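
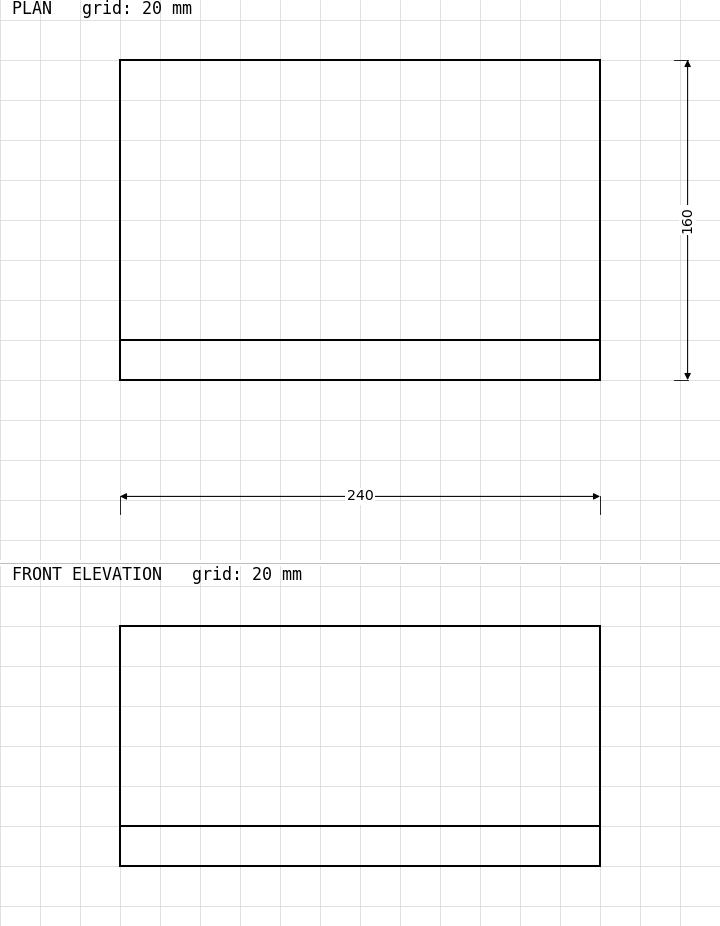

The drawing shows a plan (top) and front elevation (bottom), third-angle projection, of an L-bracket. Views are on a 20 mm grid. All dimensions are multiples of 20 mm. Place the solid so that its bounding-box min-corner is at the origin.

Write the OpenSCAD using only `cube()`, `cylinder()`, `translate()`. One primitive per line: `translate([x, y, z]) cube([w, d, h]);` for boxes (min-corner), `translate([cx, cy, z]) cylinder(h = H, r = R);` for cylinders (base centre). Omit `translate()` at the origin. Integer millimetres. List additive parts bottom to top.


cube([240, 160, 20]);
translate([0, 0, 20]) cube([240, 20, 100]);


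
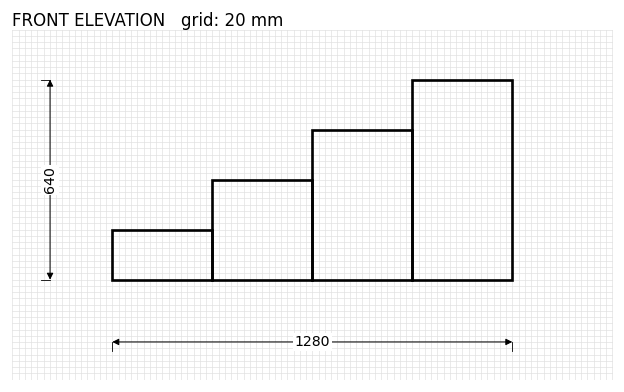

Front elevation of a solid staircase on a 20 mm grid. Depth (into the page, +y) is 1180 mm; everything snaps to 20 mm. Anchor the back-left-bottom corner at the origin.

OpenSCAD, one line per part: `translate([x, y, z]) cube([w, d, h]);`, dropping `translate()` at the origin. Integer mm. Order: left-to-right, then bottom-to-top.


cube([320, 1180, 160]);
translate([320, 0, 0]) cube([320, 1180, 320]);
translate([640, 0, 0]) cube([320, 1180, 480]);
translate([960, 0, 0]) cube([320, 1180, 640]);


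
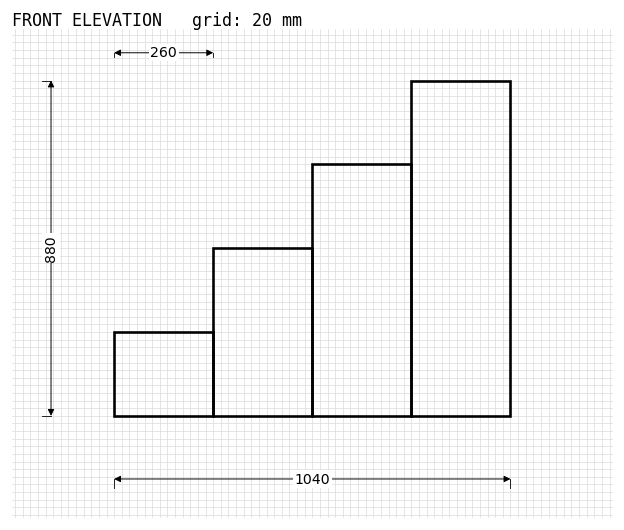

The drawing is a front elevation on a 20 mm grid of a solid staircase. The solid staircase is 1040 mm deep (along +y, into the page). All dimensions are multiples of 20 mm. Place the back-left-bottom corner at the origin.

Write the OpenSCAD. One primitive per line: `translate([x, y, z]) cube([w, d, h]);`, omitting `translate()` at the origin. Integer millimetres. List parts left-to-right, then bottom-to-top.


cube([260, 1040, 220]);
translate([260, 0, 0]) cube([260, 1040, 440]);
translate([520, 0, 0]) cube([260, 1040, 660]);
translate([780, 0, 0]) cube([260, 1040, 880]);


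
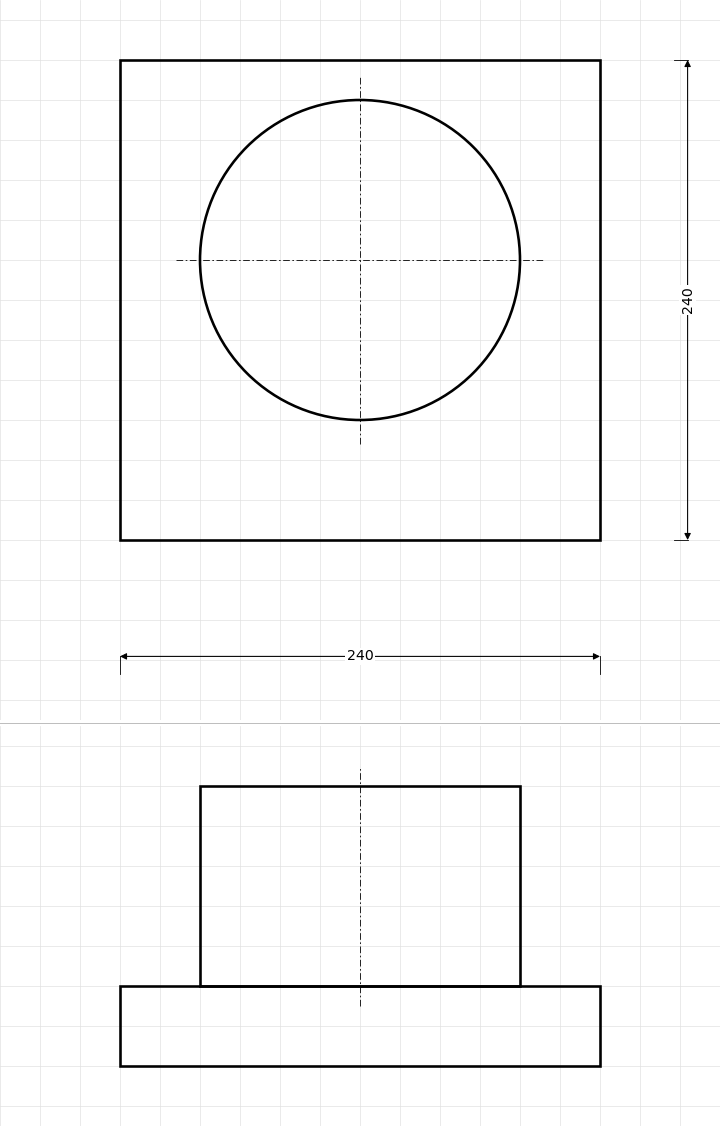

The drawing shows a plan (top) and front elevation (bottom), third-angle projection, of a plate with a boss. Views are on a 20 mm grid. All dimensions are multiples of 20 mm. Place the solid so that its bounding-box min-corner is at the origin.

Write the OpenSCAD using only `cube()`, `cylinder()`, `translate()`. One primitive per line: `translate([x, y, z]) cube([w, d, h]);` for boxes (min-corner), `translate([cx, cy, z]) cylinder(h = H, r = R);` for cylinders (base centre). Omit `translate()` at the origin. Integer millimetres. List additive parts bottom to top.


cube([240, 240, 40]);
translate([120, 140, 40]) cylinder(h = 100, r = 80);


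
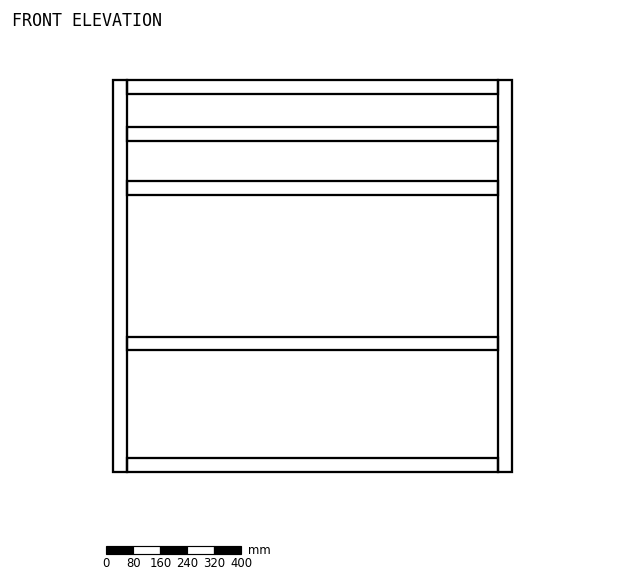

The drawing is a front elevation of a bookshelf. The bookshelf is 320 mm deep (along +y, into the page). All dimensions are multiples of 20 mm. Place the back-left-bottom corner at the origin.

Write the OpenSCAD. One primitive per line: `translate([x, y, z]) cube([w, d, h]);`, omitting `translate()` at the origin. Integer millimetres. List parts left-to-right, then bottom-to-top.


cube([40, 320, 1160]);
translate([40, 0, 0]) cube([1100, 320, 40]);
translate([40, 0, 360]) cube([1100, 320, 40]);
translate([40, 0, 820]) cube([1100, 320, 40]);
translate([40, 0, 980]) cube([1100, 320, 40]);
translate([40, 0, 1120]) cube([1100, 320, 40]);
translate([1140, 0, 0]) cube([40, 320, 1160]);


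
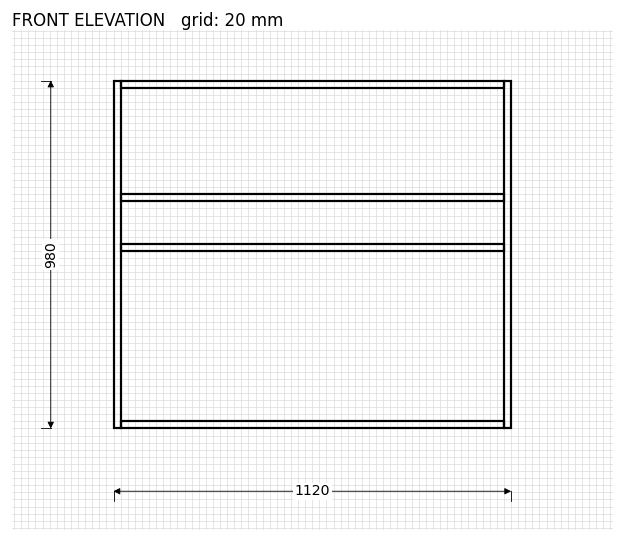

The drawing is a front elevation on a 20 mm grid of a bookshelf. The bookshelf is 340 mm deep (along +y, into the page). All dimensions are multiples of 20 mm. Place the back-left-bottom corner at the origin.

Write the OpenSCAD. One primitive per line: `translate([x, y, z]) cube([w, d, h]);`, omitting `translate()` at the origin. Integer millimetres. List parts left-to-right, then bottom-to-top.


cube([20, 340, 980]);
translate([20, 0, 0]) cube([1080, 340, 20]);
translate([20, 0, 500]) cube([1080, 340, 20]);
translate([20, 0, 640]) cube([1080, 340, 20]);
translate([20, 0, 960]) cube([1080, 340, 20]);
translate([1100, 0, 0]) cube([20, 340, 980]);


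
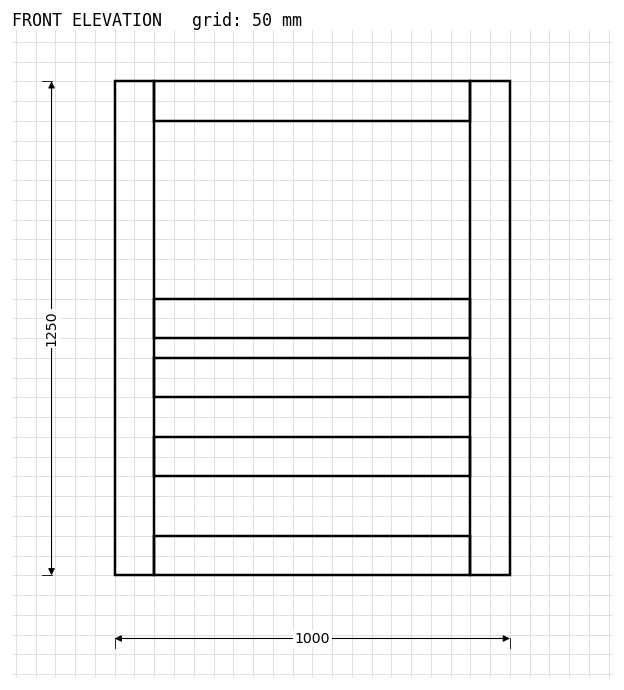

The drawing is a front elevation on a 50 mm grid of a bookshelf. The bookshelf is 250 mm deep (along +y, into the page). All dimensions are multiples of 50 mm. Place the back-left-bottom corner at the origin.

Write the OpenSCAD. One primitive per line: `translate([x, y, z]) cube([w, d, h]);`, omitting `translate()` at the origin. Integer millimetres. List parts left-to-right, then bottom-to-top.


cube([100, 250, 1250]);
translate([100, 0, 0]) cube([800, 250, 100]);
translate([100, 0, 250]) cube([800, 250, 100]);
translate([100, 0, 450]) cube([800, 250, 100]);
translate([100, 0, 600]) cube([800, 250, 100]);
translate([100, 0, 1150]) cube([800, 250, 100]);
translate([900, 0, 0]) cube([100, 250, 1250]);


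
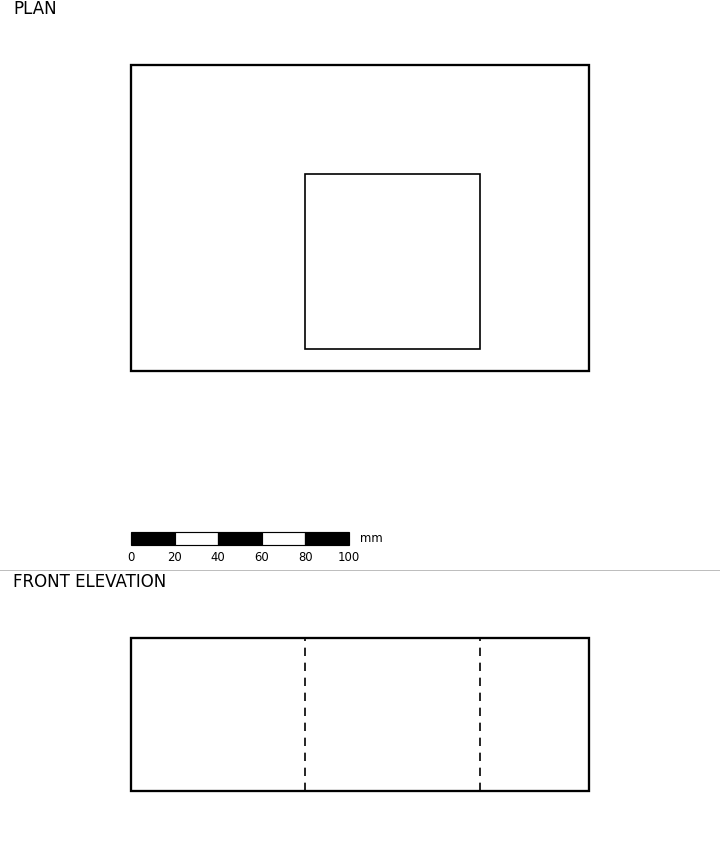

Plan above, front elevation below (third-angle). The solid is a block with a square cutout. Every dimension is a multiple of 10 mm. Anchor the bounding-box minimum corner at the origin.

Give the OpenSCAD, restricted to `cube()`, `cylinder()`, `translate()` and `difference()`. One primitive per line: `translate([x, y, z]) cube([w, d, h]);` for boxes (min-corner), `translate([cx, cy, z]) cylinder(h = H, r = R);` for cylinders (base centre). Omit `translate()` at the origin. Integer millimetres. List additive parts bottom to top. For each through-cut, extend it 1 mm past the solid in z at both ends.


difference() {
  cube([210, 140, 70]);
  translate([80, 10, -1]) cube([80, 80, 72]);
}


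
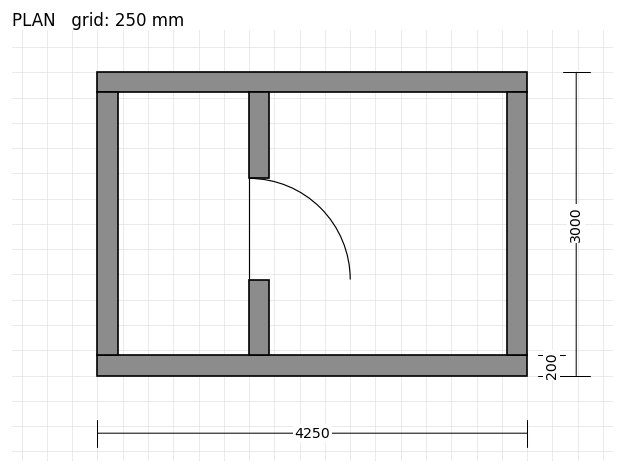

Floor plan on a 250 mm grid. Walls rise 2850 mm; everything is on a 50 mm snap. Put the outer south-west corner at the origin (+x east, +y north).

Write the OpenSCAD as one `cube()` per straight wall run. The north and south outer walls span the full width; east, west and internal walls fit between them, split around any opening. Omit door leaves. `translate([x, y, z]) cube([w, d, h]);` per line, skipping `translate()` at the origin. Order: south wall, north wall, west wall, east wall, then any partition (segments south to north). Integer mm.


cube([4250, 200, 2850]);
translate([0, 2800, 0]) cube([4250, 200, 2850]);
translate([0, 200, 0]) cube([200, 2600, 2850]);
translate([4050, 200, 0]) cube([200, 2600, 2850]);
translate([1500, 200, 0]) cube([200, 750, 2850]);
translate([1500, 1950, 0]) cube([200, 850, 2850]);


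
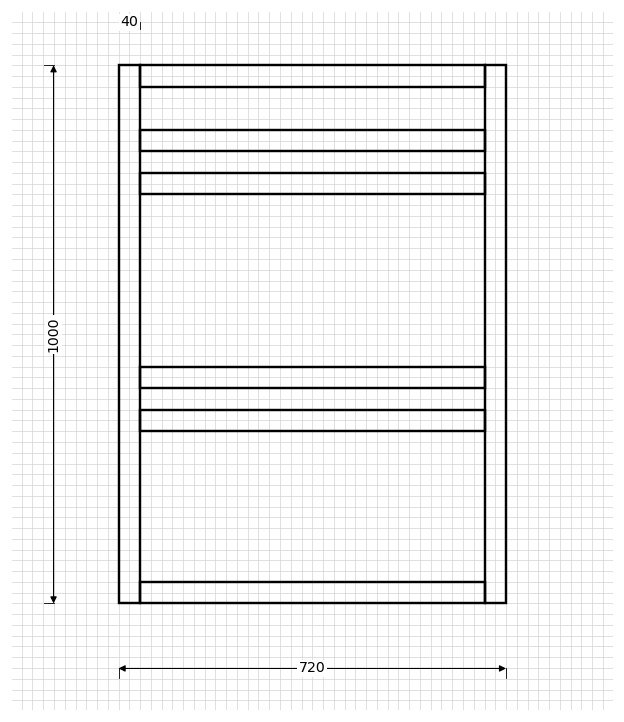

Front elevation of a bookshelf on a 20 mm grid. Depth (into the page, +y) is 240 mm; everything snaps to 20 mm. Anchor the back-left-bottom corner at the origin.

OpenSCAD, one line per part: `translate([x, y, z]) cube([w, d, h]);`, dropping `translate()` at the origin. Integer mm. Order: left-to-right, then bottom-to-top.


cube([40, 240, 1000]);
translate([40, 0, 0]) cube([640, 240, 40]);
translate([40, 0, 320]) cube([640, 240, 40]);
translate([40, 0, 400]) cube([640, 240, 40]);
translate([40, 0, 760]) cube([640, 240, 40]);
translate([40, 0, 840]) cube([640, 240, 40]);
translate([40, 0, 960]) cube([640, 240, 40]);
translate([680, 0, 0]) cube([40, 240, 1000]);


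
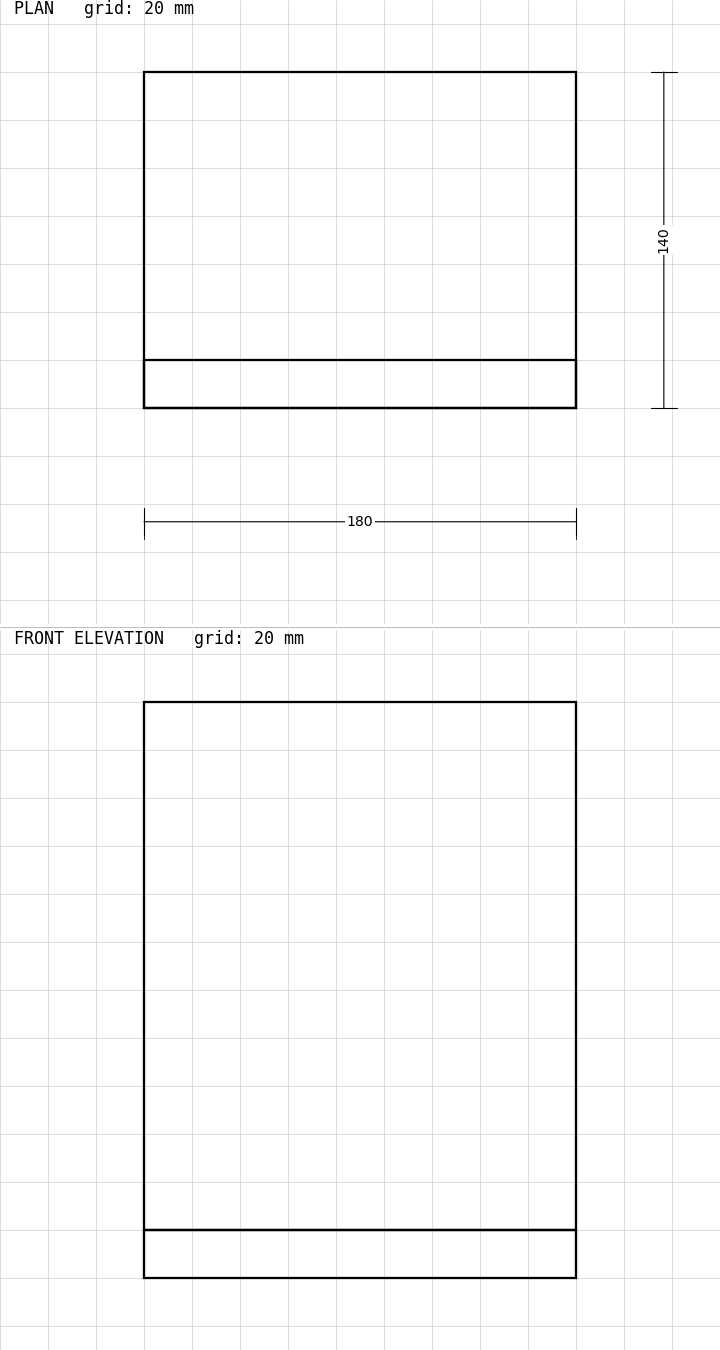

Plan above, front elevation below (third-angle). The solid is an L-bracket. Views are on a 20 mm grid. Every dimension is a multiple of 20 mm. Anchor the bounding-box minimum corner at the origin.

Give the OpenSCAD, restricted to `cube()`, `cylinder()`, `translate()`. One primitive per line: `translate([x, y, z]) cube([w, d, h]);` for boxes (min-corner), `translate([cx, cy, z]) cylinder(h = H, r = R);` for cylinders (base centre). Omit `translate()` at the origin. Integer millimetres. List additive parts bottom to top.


cube([180, 140, 20]);
translate([0, 0, 20]) cube([180, 20, 220]);


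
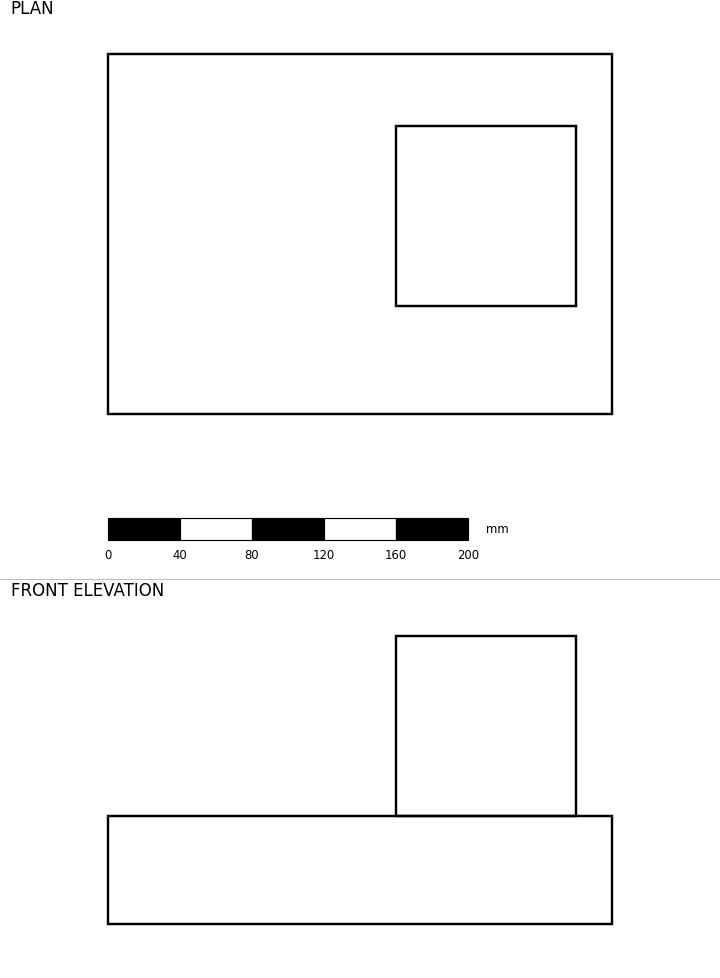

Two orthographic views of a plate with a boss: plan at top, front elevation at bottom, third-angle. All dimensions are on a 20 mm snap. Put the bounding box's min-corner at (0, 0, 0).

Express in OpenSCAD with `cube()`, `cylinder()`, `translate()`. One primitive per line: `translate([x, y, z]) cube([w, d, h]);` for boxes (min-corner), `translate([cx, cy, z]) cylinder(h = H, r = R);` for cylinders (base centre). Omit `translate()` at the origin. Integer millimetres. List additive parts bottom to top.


cube([280, 200, 60]);
translate([160, 60, 60]) cube([100, 100, 100]);


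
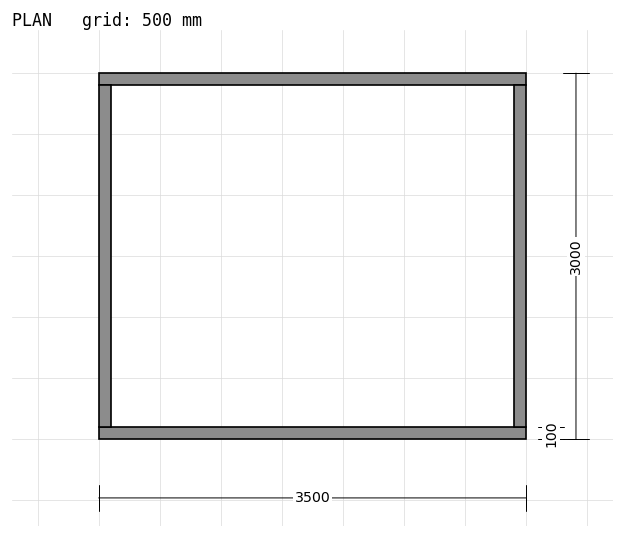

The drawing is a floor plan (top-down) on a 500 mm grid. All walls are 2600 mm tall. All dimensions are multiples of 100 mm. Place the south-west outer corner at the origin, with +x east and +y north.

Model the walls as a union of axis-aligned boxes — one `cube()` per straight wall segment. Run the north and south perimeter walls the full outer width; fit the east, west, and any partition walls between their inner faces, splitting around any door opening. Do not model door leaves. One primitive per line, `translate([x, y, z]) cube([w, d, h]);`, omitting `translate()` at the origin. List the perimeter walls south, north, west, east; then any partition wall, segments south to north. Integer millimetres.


cube([3500, 100, 2600]);
translate([0, 2900, 0]) cube([3500, 100, 2600]);
translate([0, 100, 0]) cube([100, 2800, 2600]);
translate([3400, 100, 0]) cube([100, 2800, 2600]);


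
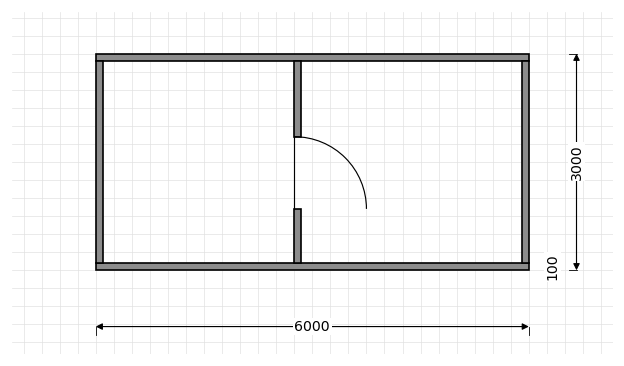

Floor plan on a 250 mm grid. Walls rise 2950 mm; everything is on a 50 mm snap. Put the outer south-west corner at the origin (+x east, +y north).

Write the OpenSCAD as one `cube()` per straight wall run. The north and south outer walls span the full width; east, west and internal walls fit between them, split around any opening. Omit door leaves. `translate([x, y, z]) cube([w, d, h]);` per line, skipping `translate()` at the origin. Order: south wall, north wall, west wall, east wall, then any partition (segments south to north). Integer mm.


cube([6000, 100, 2950]);
translate([0, 2900, 0]) cube([6000, 100, 2950]);
translate([0, 100, 0]) cube([100, 2800, 2950]);
translate([5900, 100, 0]) cube([100, 2800, 2950]);
translate([2750, 100, 0]) cube([100, 750, 2950]);
translate([2750, 1850, 0]) cube([100, 1050, 2950]);


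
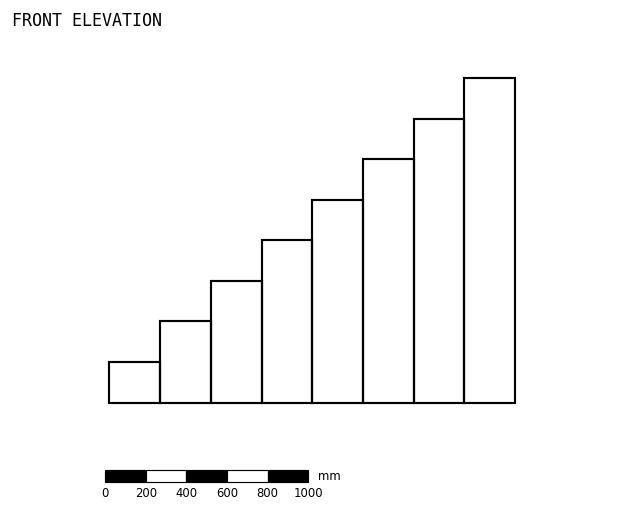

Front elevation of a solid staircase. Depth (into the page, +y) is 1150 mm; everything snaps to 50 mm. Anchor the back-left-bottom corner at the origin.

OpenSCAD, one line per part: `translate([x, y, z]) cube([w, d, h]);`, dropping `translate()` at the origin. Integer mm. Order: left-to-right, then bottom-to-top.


cube([250, 1150, 200]);
translate([250, 0, 0]) cube([250, 1150, 400]);
translate([500, 0, 0]) cube([250, 1150, 600]);
translate([750, 0, 0]) cube([250, 1150, 800]);
translate([1000, 0, 0]) cube([250, 1150, 1000]);
translate([1250, 0, 0]) cube([250, 1150, 1200]);
translate([1500, 0, 0]) cube([250, 1150, 1400]);
translate([1750, 0, 0]) cube([250, 1150, 1600]);


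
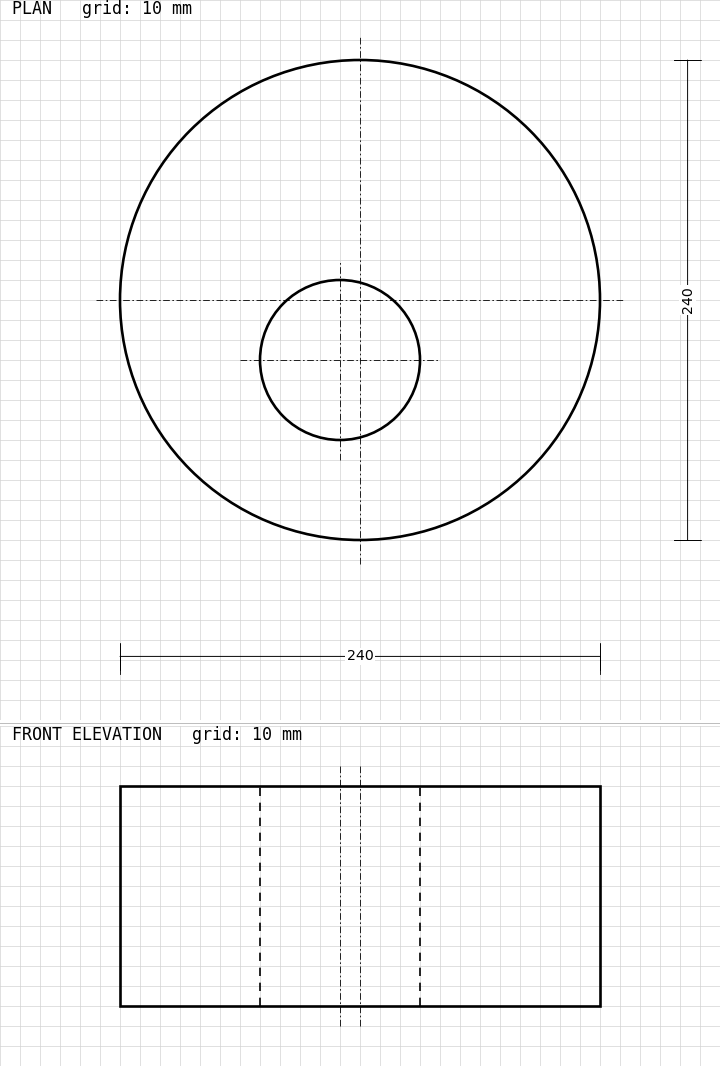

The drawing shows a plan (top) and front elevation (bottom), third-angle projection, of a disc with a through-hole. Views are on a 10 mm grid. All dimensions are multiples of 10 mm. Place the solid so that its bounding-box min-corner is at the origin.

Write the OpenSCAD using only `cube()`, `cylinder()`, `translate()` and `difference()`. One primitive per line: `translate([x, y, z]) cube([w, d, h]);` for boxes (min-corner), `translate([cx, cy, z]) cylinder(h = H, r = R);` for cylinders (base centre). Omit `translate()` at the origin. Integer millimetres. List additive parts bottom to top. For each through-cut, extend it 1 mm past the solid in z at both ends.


difference() {
  translate([120, 120, 0]) cylinder(h = 110, r = 120);
  translate([110, 90, -1]) cylinder(h = 112, r = 40);
}


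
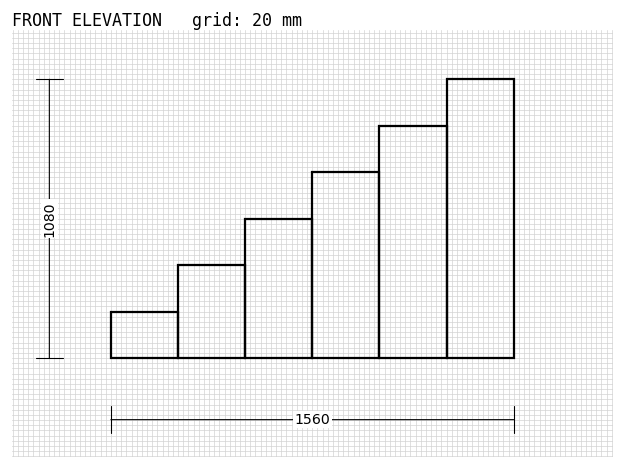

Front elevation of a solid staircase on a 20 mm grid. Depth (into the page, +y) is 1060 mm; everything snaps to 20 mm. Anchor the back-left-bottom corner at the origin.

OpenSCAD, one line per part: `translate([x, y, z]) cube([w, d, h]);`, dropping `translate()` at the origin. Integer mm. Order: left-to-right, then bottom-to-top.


cube([260, 1060, 180]);
translate([260, 0, 0]) cube([260, 1060, 360]);
translate([520, 0, 0]) cube([260, 1060, 540]);
translate([780, 0, 0]) cube([260, 1060, 720]);
translate([1040, 0, 0]) cube([260, 1060, 900]);
translate([1300, 0, 0]) cube([260, 1060, 1080]);


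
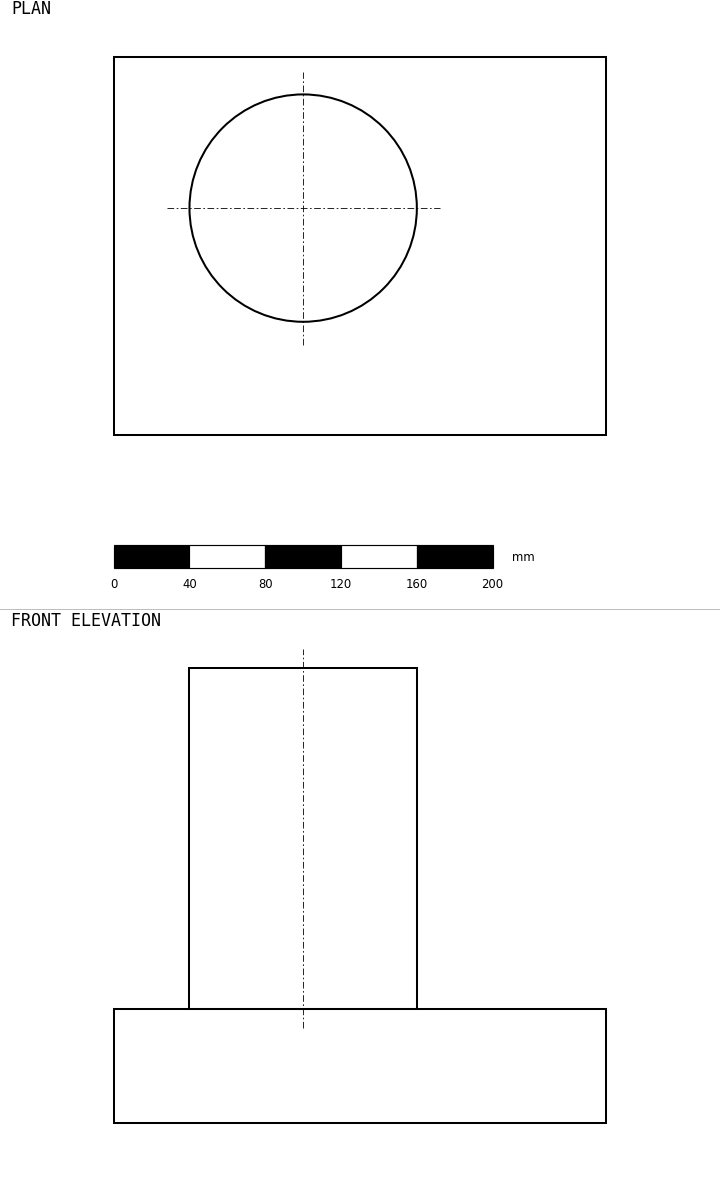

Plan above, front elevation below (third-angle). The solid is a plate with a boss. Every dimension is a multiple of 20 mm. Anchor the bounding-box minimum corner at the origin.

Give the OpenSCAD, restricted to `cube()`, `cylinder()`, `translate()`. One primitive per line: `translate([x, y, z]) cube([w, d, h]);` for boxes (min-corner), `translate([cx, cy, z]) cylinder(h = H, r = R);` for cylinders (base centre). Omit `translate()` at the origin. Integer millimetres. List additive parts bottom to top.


cube([260, 200, 60]);
translate([100, 120, 60]) cylinder(h = 180, r = 60);


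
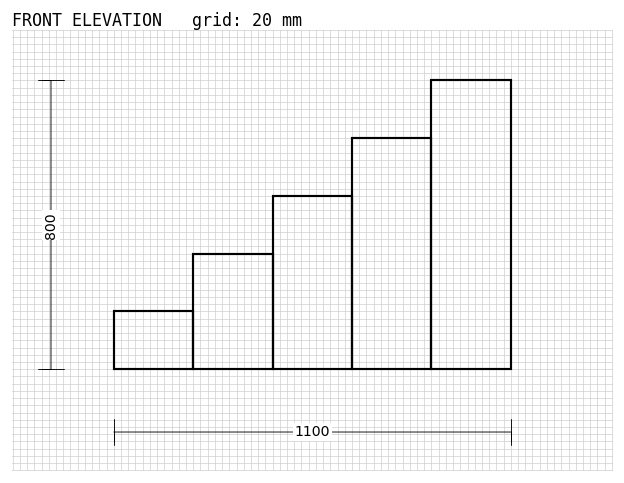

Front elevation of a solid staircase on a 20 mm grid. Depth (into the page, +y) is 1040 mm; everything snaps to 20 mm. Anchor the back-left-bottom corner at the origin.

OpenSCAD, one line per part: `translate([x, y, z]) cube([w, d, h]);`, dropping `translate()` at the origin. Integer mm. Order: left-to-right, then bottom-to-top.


cube([220, 1040, 160]);
translate([220, 0, 0]) cube([220, 1040, 320]);
translate([440, 0, 0]) cube([220, 1040, 480]);
translate([660, 0, 0]) cube([220, 1040, 640]);
translate([880, 0, 0]) cube([220, 1040, 800]);


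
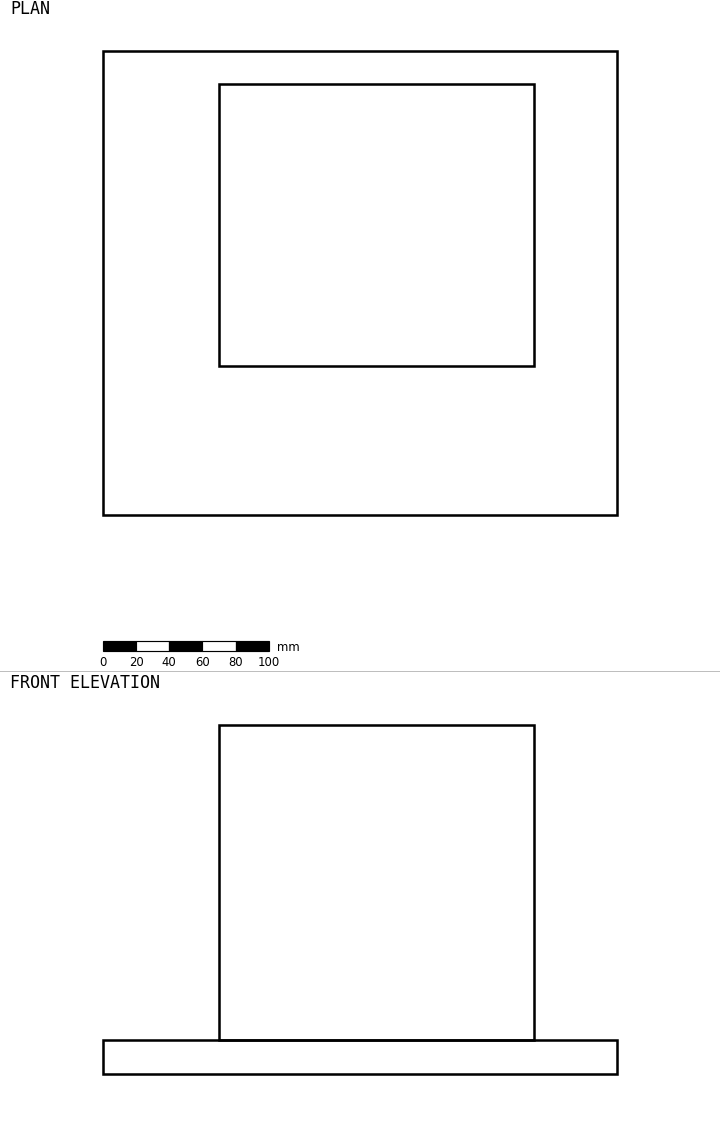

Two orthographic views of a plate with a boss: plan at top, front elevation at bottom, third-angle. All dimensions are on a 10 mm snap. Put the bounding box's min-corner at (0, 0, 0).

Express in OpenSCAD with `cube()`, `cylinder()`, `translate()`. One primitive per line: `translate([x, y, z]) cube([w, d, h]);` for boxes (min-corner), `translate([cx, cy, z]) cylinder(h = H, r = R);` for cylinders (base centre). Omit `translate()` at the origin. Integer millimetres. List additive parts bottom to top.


cube([310, 280, 20]);
translate([70, 90, 20]) cube([190, 170, 190]);


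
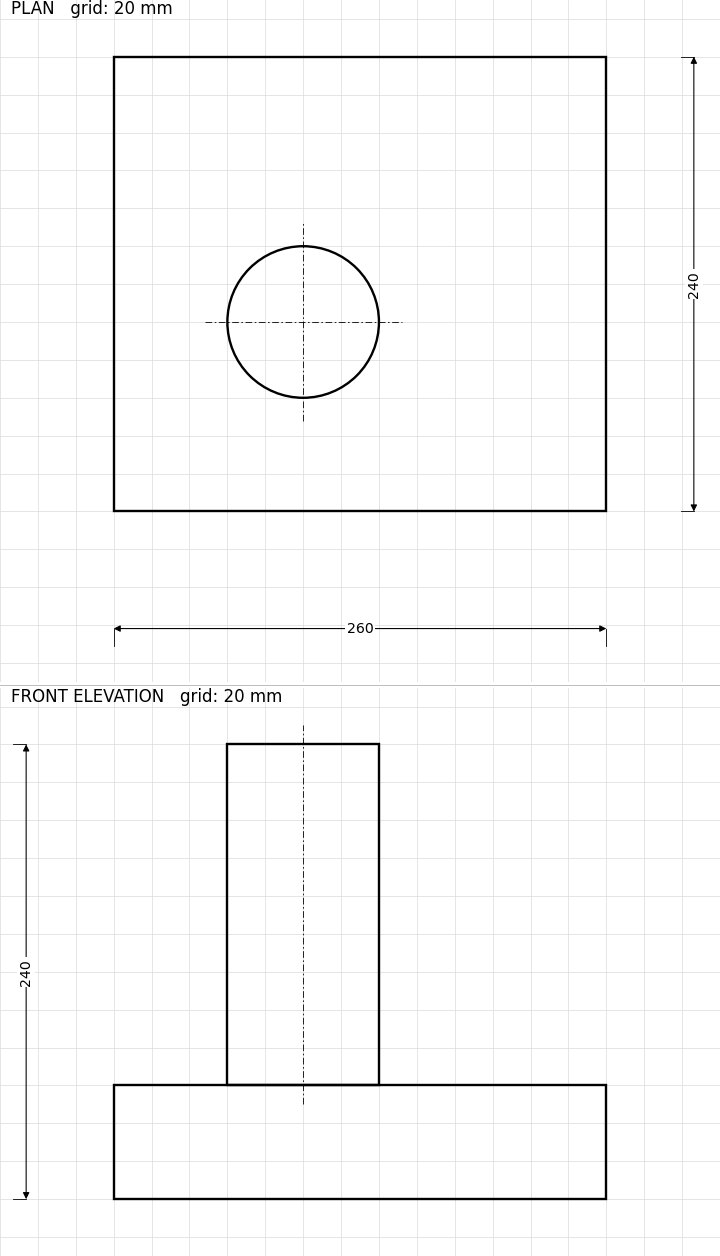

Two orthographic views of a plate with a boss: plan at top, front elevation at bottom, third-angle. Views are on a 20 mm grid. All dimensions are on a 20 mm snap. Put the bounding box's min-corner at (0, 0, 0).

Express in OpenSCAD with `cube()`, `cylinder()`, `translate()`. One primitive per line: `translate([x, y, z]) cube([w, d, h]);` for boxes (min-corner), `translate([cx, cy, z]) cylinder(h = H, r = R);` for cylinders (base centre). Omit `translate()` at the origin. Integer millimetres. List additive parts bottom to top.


cube([260, 240, 60]);
translate([100, 100, 60]) cylinder(h = 180, r = 40);


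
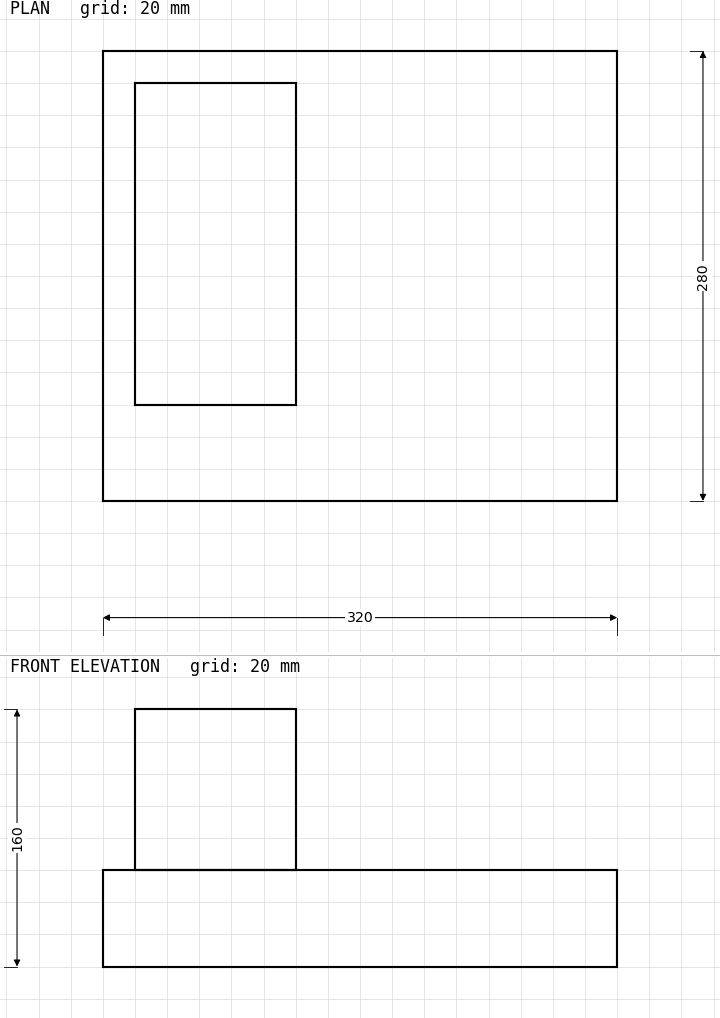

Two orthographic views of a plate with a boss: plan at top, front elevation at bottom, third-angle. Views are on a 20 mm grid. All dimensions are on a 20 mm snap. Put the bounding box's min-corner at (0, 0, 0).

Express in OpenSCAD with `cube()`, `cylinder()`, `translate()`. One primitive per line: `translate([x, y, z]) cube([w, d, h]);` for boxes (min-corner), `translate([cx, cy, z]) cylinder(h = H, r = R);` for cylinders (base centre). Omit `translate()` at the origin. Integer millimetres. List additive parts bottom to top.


cube([320, 280, 60]);
translate([20, 60, 60]) cube([100, 200, 100]);


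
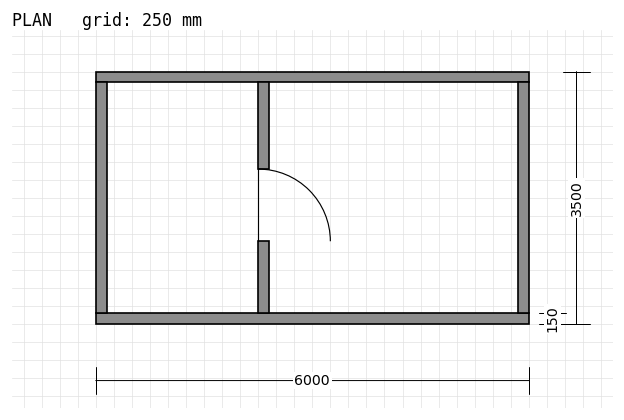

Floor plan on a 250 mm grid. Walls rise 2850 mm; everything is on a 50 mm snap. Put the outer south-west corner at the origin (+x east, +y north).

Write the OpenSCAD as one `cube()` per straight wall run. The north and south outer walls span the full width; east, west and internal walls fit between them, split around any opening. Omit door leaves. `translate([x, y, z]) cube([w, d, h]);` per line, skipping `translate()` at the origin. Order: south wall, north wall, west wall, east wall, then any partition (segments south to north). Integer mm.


cube([6000, 150, 2850]);
translate([0, 3350, 0]) cube([6000, 150, 2850]);
translate([0, 150, 0]) cube([150, 3200, 2850]);
translate([5850, 150, 0]) cube([150, 3200, 2850]);
translate([2250, 150, 0]) cube([150, 1000, 2850]);
translate([2250, 2150, 0]) cube([150, 1200, 2850]);


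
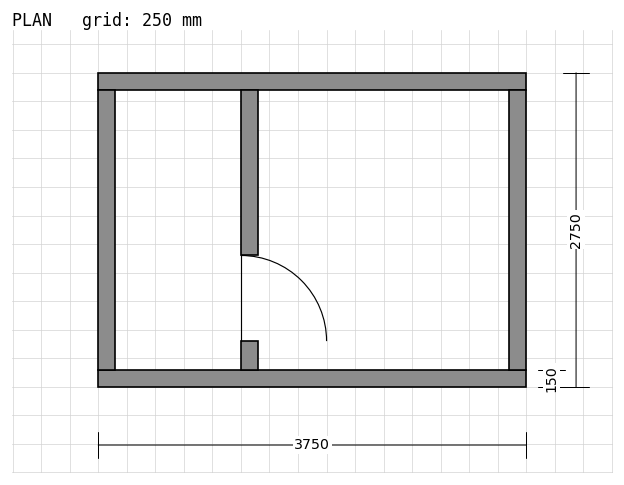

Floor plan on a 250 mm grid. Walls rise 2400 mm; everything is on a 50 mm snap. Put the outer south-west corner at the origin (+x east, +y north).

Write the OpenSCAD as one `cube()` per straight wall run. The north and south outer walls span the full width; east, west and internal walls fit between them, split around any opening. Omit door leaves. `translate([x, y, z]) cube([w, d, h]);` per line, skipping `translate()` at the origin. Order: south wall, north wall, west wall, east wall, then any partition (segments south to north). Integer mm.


cube([3750, 150, 2400]);
translate([0, 2600, 0]) cube([3750, 150, 2400]);
translate([0, 150, 0]) cube([150, 2450, 2400]);
translate([3600, 150, 0]) cube([150, 2450, 2400]);
translate([1250, 150, 0]) cube([150, 250, 2400]);
translate([1250, 1150, 0]) cube([150, 1450, 2400]);


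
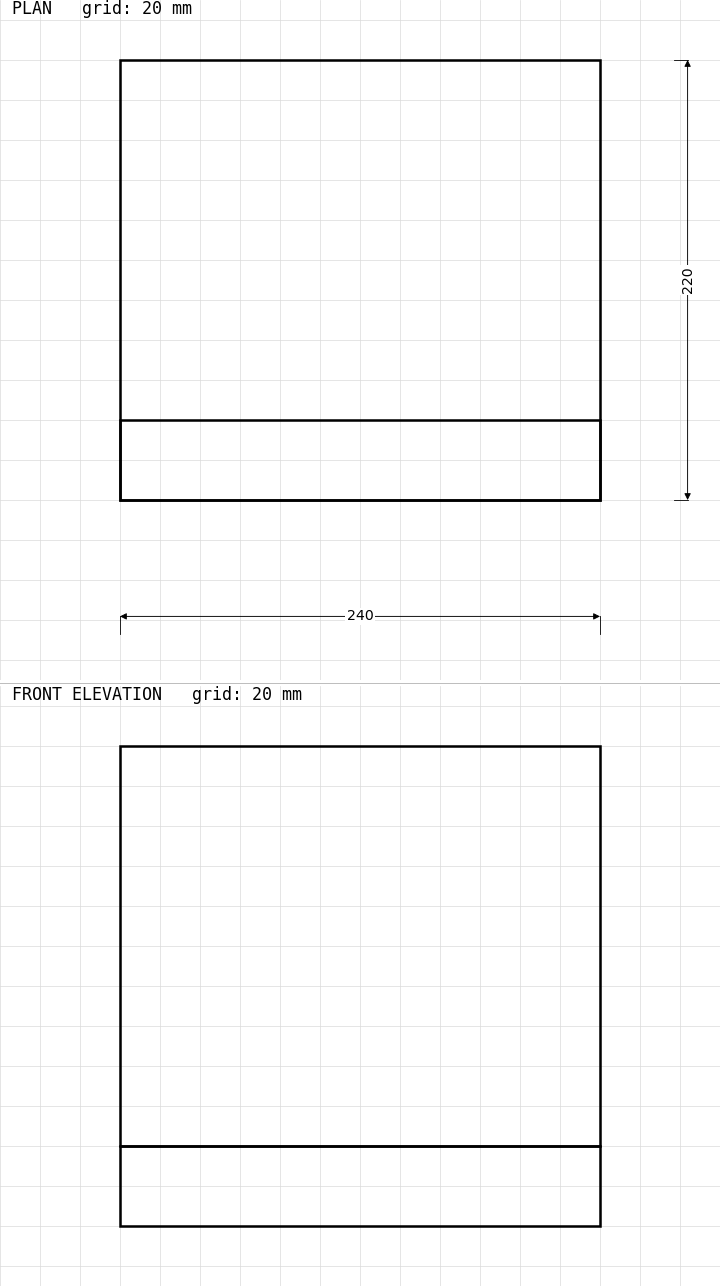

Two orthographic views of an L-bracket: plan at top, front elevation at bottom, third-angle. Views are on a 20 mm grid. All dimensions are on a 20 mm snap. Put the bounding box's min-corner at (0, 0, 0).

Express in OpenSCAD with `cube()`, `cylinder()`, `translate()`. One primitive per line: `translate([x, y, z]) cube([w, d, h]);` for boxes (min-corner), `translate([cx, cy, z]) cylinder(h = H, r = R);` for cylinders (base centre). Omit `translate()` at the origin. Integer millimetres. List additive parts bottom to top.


cube([240, 220, 40]);
translate([0, 0, 40]) cube([240, 40, 200]);


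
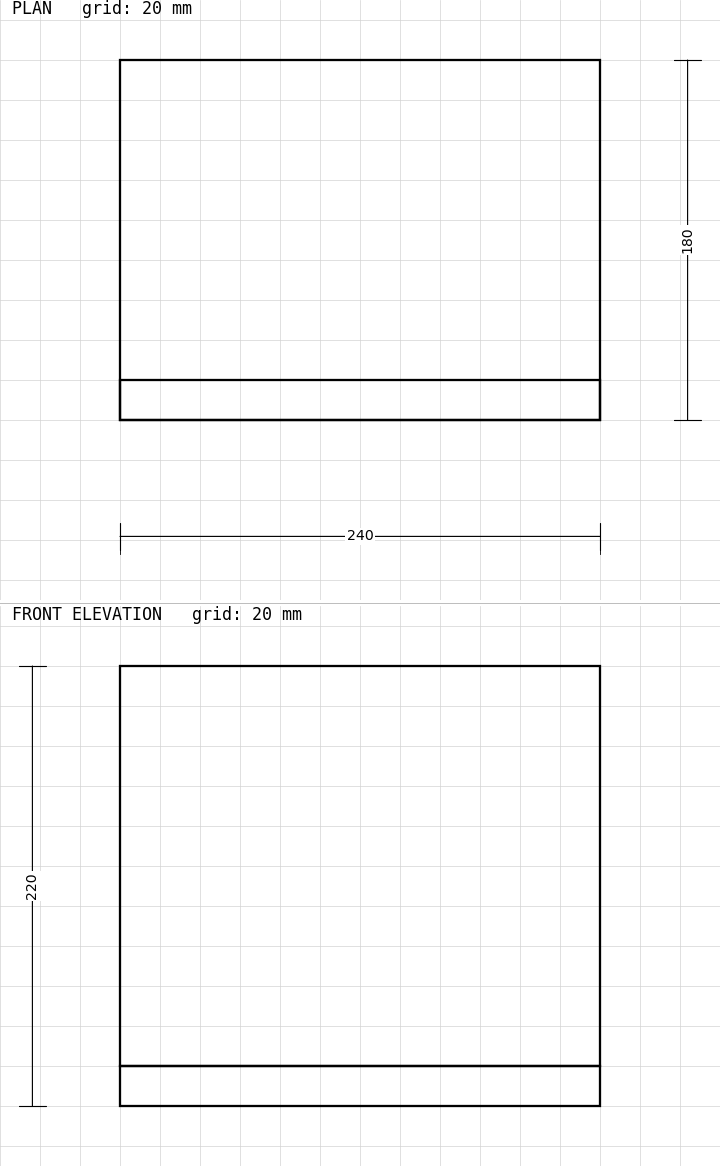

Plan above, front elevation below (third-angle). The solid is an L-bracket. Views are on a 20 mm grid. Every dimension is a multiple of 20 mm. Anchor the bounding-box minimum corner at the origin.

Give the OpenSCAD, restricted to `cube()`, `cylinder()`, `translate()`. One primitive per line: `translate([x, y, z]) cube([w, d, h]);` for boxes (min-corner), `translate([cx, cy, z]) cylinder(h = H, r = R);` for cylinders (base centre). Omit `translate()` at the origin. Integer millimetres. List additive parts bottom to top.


cube([240, 180, 20]);
translate([0, 0, 20]) cube([240, 20, 200]);


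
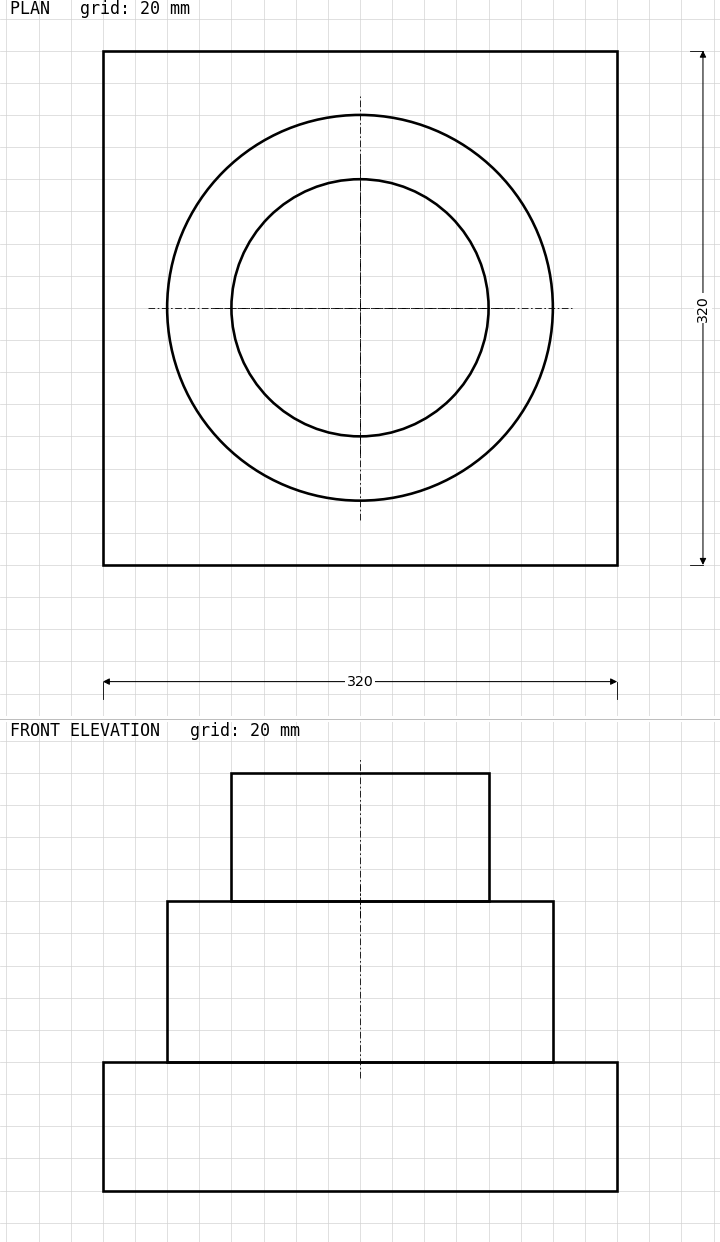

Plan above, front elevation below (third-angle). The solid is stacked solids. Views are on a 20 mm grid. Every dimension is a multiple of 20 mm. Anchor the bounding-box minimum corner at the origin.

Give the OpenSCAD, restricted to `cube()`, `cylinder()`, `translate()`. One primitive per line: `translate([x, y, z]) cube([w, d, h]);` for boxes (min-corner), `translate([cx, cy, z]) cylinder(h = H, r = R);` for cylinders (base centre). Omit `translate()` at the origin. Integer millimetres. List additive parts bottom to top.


cube([320, 320, 80]);
translate([160, 160, 80]) cylinder(h = 100, r = 120);
translate([160, 160, 180]) cylinder(h = 80, r = 80);


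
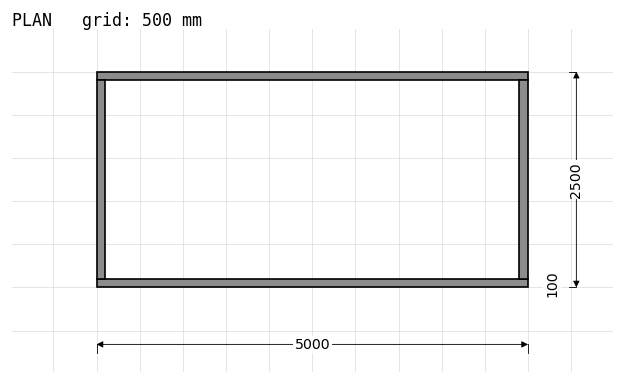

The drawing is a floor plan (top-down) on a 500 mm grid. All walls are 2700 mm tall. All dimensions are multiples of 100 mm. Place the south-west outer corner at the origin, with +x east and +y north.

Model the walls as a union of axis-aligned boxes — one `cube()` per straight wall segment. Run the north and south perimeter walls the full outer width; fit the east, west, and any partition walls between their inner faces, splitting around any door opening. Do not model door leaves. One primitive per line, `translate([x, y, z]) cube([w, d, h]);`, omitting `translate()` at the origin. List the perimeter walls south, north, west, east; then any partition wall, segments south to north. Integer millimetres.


cube([5000, 100, 2700]);
translate([0, 2400, 0]) cube([5000, 100, 2700]);
translate([0, 100, 0]) cube([100, 2300, 2700]);
translate([4900, 100, 0]) cube([100, 2300, 2700]);


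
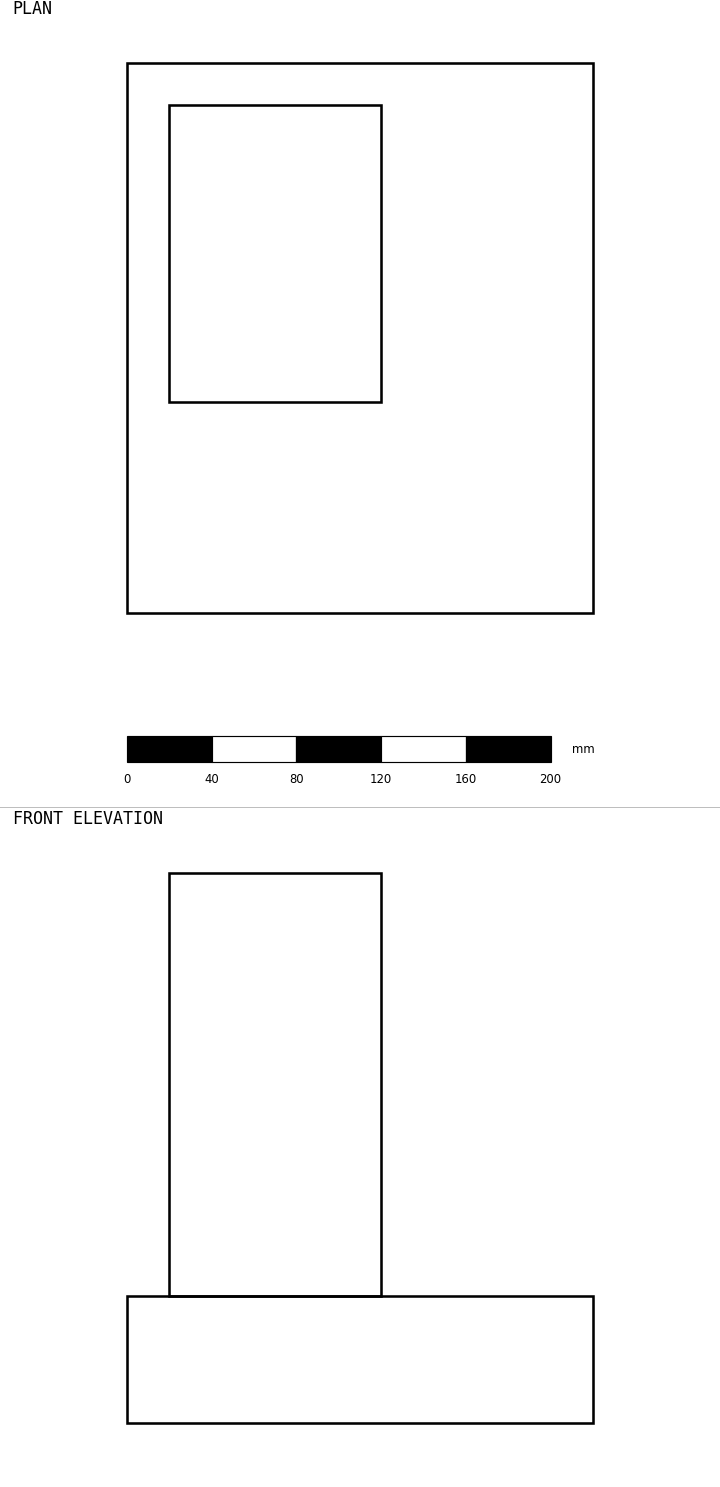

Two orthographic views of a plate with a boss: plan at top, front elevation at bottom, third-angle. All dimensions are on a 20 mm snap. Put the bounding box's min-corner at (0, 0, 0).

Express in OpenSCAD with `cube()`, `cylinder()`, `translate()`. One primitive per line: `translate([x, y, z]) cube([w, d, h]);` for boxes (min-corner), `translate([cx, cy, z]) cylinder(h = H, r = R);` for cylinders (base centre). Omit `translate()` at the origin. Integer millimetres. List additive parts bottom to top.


cube([220, 260, 60]);
translate([20, 100, 60]) cube([100, 140, 200]);


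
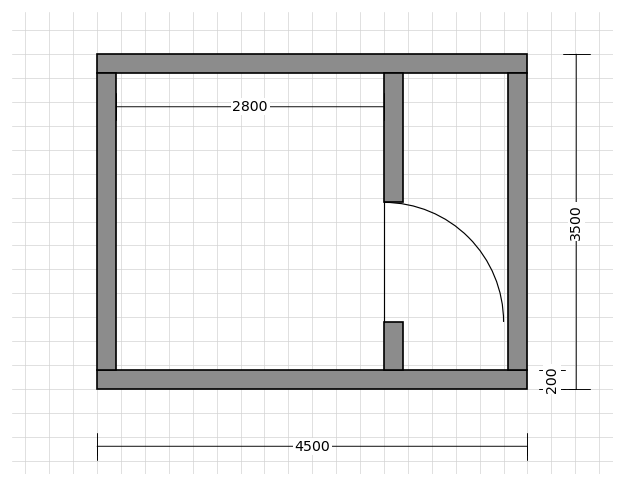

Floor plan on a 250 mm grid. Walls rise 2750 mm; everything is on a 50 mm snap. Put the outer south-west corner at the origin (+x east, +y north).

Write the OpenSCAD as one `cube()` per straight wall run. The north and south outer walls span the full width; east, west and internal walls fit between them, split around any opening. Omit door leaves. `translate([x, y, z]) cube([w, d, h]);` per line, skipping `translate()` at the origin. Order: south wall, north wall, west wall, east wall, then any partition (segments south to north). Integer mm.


cube([4500, 200, 2750]);
translate([0, 3300, 0]) cube([4500, 200, 2750]);
translate([0, 200, 0]) cube([200, 3100, 2750]);
translate([4300, 200, 0]) cube([200, 3100, 2750]);
translate([3000, 200, 0]) cube([200, 500, 2750]);
translate([3000, 1950, 0]) cube([200, 1350, 2750]);


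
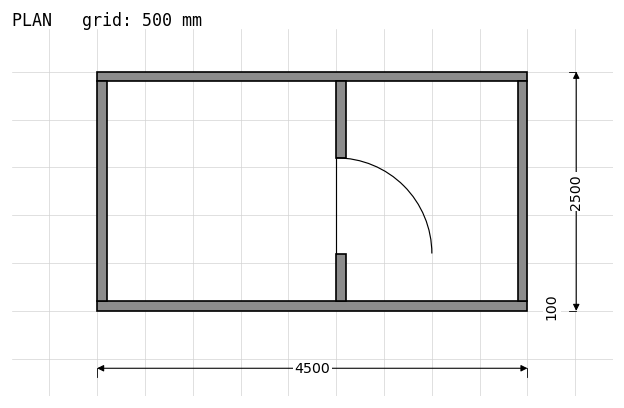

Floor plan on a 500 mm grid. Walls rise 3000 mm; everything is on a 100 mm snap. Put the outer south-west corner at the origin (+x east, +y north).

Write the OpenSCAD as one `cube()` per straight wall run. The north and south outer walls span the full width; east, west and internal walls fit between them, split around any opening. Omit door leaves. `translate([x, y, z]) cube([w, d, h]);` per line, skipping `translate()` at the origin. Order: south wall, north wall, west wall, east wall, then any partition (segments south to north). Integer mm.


cube([4500, 100, 3000]);
translate([0, 2400, 0]) cube([4500, 100, 3000]);
translate([0, 100, 0]) cube([100, 2300, 3000]);
translate([4400, 100, 0]) cube([100, 2300, 3000]);
translate([2500, 100, 0]) cube([100, 500, 3000]);
translate([2500, 1600, 0]) cube([100, 800, 3000]);


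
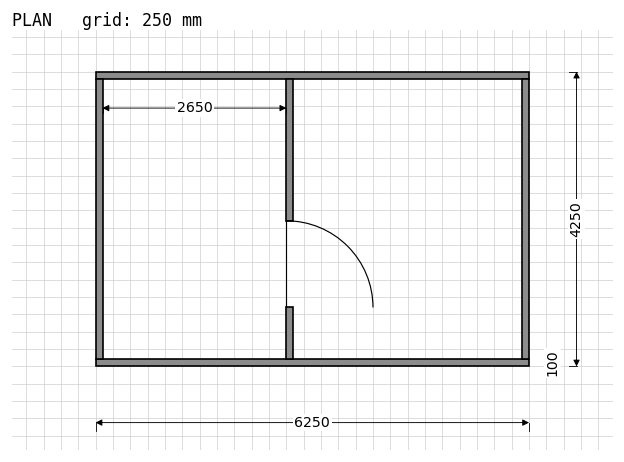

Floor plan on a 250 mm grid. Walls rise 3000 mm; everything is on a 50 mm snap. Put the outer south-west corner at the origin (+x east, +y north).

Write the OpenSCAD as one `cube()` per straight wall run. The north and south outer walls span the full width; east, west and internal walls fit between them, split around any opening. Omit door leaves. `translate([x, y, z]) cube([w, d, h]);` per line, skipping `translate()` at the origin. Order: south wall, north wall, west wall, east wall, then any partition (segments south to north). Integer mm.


cube([6250, 100, 3000]);
translate([0, 4150, 0]) cube([6250, 100, 3000]);
translate([0, 100, 0]) cube([100, 4050, 3000]);
translate([6150, 100, 0]) cube([100, 4050, 3000]);
translate([2750, 100, 0]) cube([100, 750, 3000]);
translate([2750, 2100, 0]) cube([100, 2050, 3000]);


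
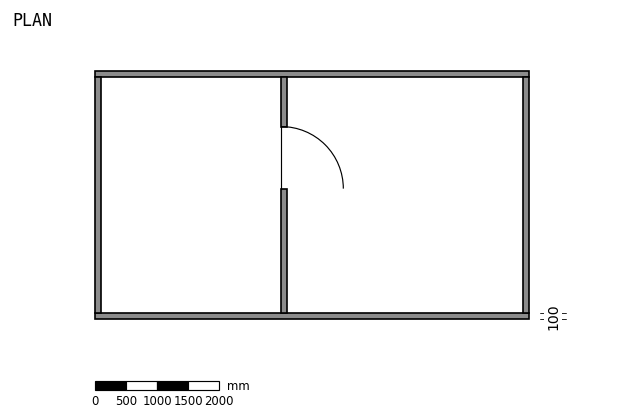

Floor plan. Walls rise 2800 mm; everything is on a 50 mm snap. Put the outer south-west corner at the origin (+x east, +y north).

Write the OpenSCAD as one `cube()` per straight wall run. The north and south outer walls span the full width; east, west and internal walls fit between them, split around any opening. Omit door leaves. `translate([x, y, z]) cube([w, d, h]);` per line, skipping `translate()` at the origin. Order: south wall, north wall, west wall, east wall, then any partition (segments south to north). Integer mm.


cube([7000, 100, 2800]);
translate([0, 3900, 0]) cube([7000, 100, 2800]);
translate([0, 100, 0]) cube([100, 3800, 2800]);
translate([6900, 100, 0]) cube([100, 3800, 2800]);
translate([3000, 100, 0]) cube([100, 2000, 2800]);
translate([3000, 3100, 0]) cube([100, 800, 2800]);


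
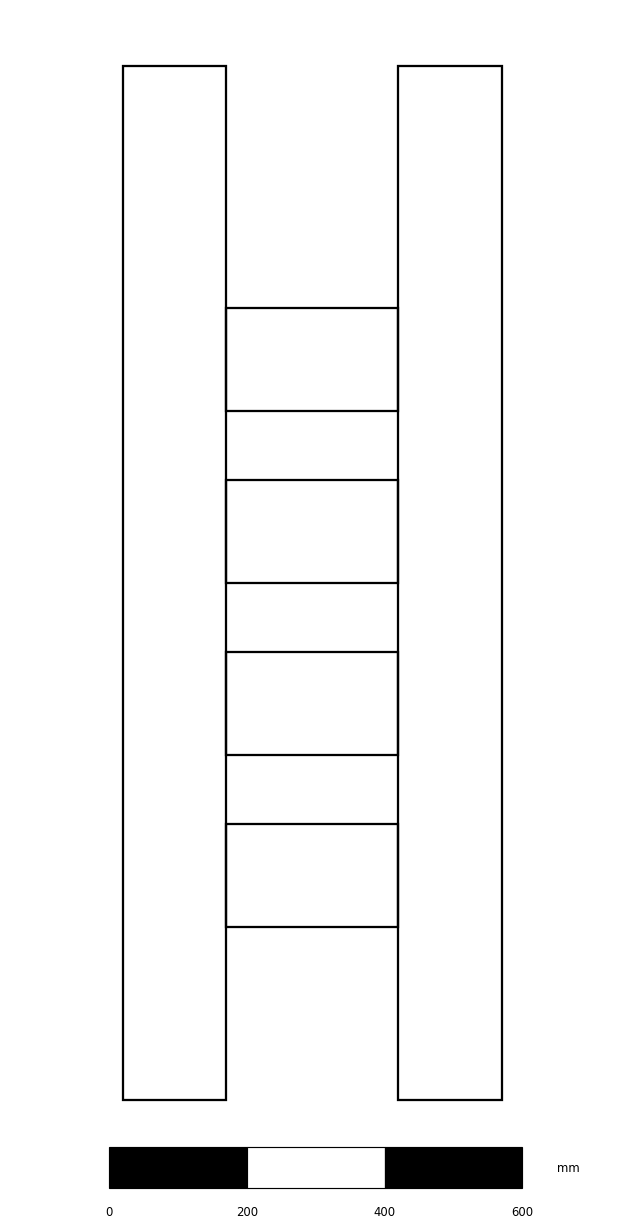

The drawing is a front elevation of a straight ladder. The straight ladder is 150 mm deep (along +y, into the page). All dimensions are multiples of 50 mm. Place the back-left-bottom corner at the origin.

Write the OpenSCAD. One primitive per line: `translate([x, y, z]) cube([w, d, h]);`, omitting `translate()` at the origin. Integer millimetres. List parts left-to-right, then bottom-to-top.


cube([150, 150, 1500]);
translate([150, 0, 250]) cube([250, 150, 150]);
translate([150, 0, 500]) cube([250, 150, 150]);
translate([150, 0, 750]) cube([250, 150, 150]);
translate([150, 0, 1000]) cube([250, 150, 150]);
translate([400, 0, 0]) cube([150, 150, 1500]);


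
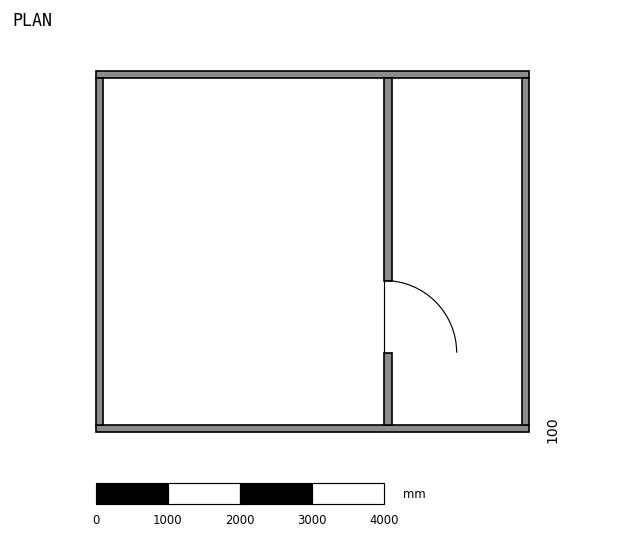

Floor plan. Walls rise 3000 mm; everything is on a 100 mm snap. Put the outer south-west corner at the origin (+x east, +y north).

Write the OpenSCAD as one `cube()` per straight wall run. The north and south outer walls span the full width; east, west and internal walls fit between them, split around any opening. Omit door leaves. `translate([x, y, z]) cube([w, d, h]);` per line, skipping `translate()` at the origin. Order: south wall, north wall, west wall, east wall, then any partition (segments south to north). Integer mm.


cube([6000, 100, 3000]);
translate([0, 4900, 0]) cube([6000, 100, 3000]);
translate([0, 100, 0]) cube([100, 4800, 3000]);
translate([5900, 100, 0]) cube([100, 4800, 3000]);
translate([4000, 100, 0]) cube([100, 1000, 3000]);
translate([4000, 2100, 0]) cube([100, 2800, 3000]);


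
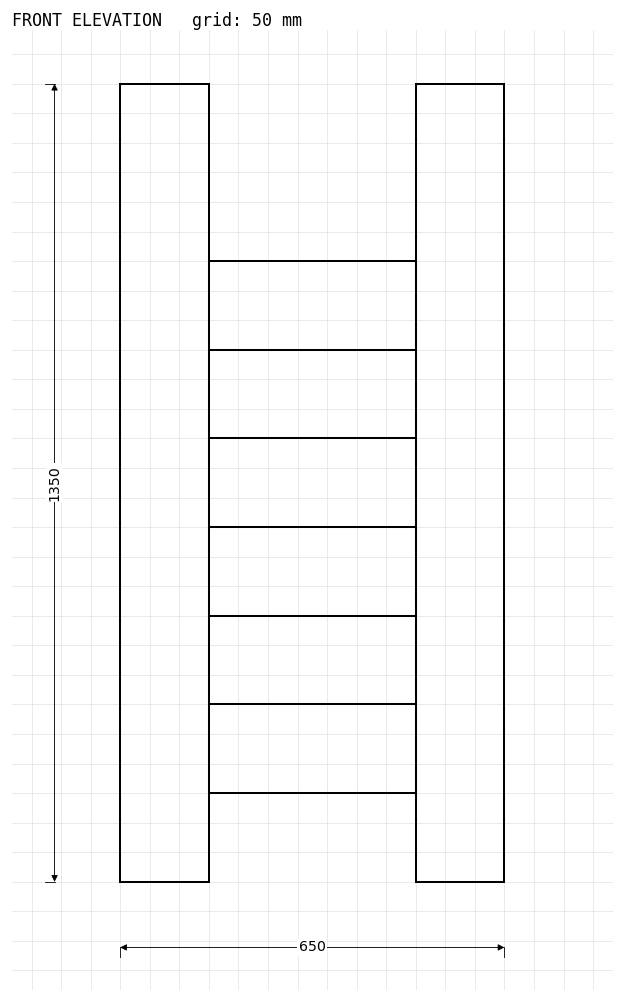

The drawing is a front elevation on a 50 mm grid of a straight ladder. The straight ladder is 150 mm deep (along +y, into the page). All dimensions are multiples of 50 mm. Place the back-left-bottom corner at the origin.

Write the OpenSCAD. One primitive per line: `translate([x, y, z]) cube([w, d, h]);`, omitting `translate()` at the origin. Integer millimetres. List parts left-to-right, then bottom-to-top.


cube([150, 150, 1350]);
translate([150, 0, 150]) cube([350, 150, 150]);
translate([150, 0, 300]) cube([350, 150, 150]);
translate([150, 0, 450]) cube([350, 150, 150]);
translate([150, 0, 600]) cube([350, 150, 150]);
translate([150, 0, 750]) cube([350, 150, 150]);
translate([150, 0, 900]) cube([350, 150, 150]);
translate([500, 0, 0]) cube([150, 150, 1350]);


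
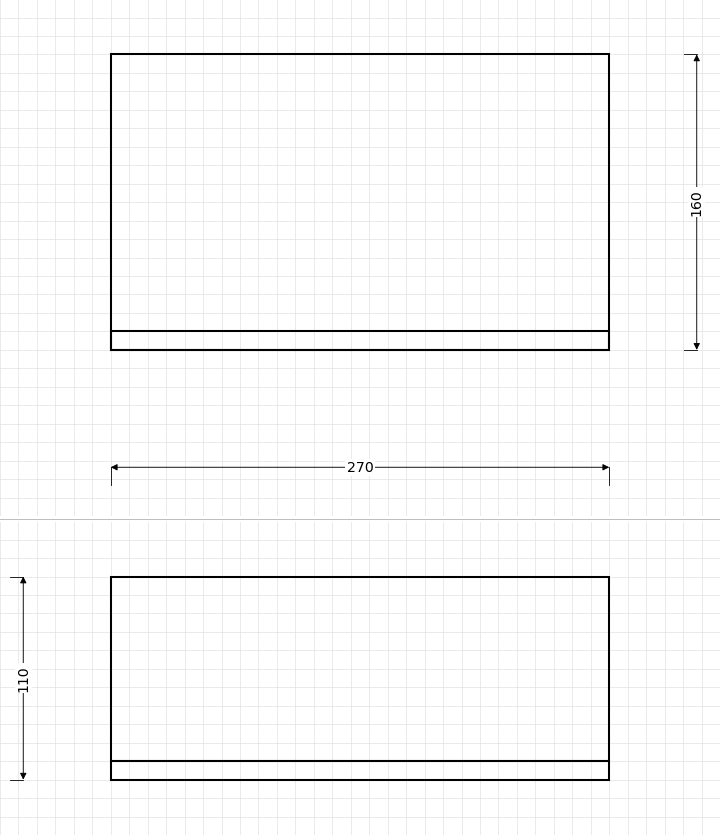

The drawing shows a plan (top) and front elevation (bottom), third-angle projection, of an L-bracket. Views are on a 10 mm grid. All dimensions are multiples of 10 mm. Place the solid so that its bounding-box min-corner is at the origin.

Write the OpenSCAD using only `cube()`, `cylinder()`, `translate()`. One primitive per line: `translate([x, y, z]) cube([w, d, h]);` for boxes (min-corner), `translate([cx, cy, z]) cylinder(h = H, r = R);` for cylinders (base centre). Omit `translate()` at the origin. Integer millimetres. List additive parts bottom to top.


cube([270, 160, 10]);
translate([0, 0, 10]) cube([270, 10, 100]);


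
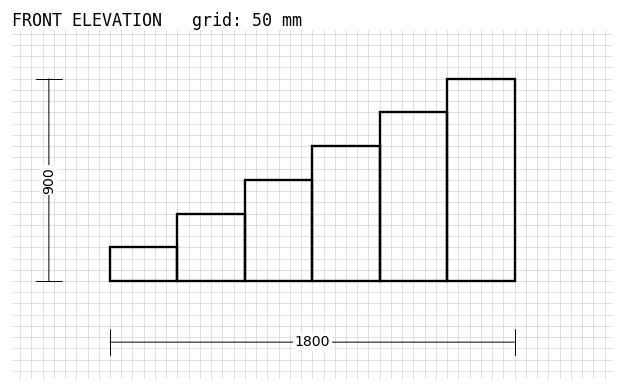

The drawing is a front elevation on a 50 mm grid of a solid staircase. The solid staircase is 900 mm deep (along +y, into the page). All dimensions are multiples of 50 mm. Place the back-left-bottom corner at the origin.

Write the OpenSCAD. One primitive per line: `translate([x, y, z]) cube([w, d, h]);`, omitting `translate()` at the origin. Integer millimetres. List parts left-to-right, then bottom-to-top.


cube([300, 900, 150]);
translate([300, 0, 0]) cube([300, 900, 300]);
translate([600, 0, 0]) cube([300, 900, 450]);
translate([900, 0, 0]) cube([300, 900, 600]);
translate([1200, 0, 0]) cube([300, 900, 750]);
translate([1500, 0, 0]) cube([300, 900, 900]);


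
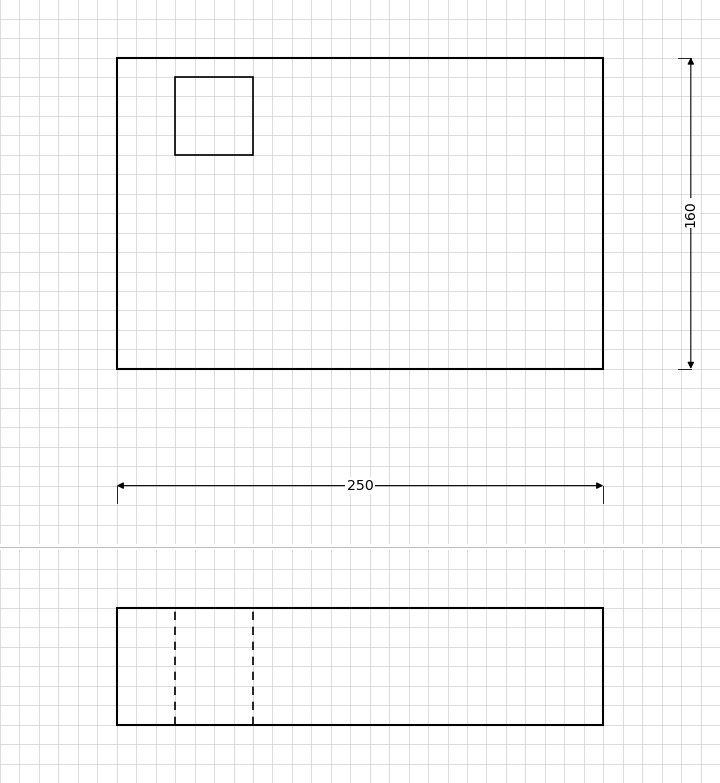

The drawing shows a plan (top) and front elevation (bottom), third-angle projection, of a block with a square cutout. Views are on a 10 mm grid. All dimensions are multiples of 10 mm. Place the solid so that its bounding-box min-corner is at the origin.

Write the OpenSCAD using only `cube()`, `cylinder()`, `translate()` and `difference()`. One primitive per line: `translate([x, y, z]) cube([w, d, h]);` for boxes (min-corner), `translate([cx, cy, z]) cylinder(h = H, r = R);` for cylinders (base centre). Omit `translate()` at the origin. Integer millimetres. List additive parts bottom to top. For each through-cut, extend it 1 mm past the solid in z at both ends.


difference() {
  cube([250, 160, 60]);
  translate([30, 110, -1]) cube([40, 40, 62]);
}


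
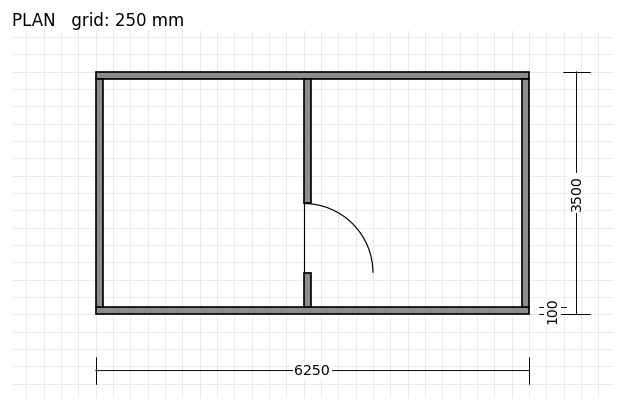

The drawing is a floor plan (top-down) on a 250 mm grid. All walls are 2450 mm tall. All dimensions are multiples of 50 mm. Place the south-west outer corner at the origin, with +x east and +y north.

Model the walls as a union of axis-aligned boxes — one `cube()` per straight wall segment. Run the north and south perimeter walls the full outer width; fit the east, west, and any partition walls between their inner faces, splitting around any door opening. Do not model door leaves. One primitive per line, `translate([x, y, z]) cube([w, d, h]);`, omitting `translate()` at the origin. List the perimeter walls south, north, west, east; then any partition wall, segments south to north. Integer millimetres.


cube([6250, 100, 2450]);
translate([0, 3400, 0]) cube([6250, 100, 2450]);
translate([0, 100, 0]) cube([100, 3300, 2450]);
translate([6150, 100, 0]) cube([100, 3300, 2450]);
translate([3000, 100, 0]) cube([100, 500, 2450]);
translate([3000, 1600, 0]) cube([100, 1800, 2450]);
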